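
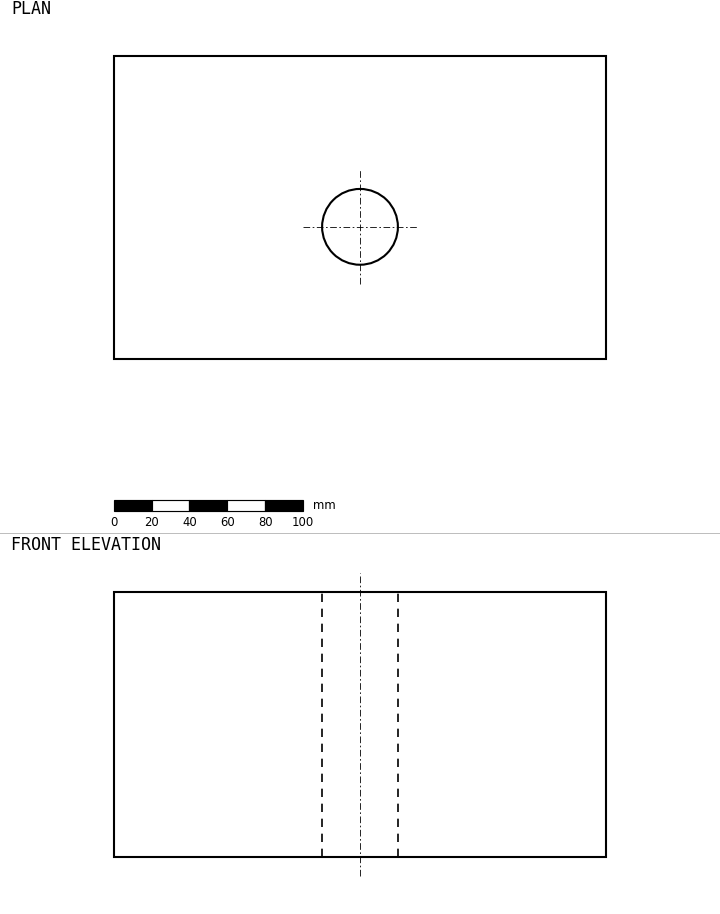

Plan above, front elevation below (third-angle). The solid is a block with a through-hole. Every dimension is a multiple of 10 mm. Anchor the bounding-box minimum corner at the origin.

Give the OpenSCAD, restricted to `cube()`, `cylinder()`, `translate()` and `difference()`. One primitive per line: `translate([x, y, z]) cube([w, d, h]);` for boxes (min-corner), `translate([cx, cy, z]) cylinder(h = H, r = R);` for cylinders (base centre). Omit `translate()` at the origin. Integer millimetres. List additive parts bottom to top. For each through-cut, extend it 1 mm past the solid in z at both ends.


difference() {
  cube([260, 160, 140]);
  translate([130, 70, -1]) cylinder(h = 142, r = 20);
}


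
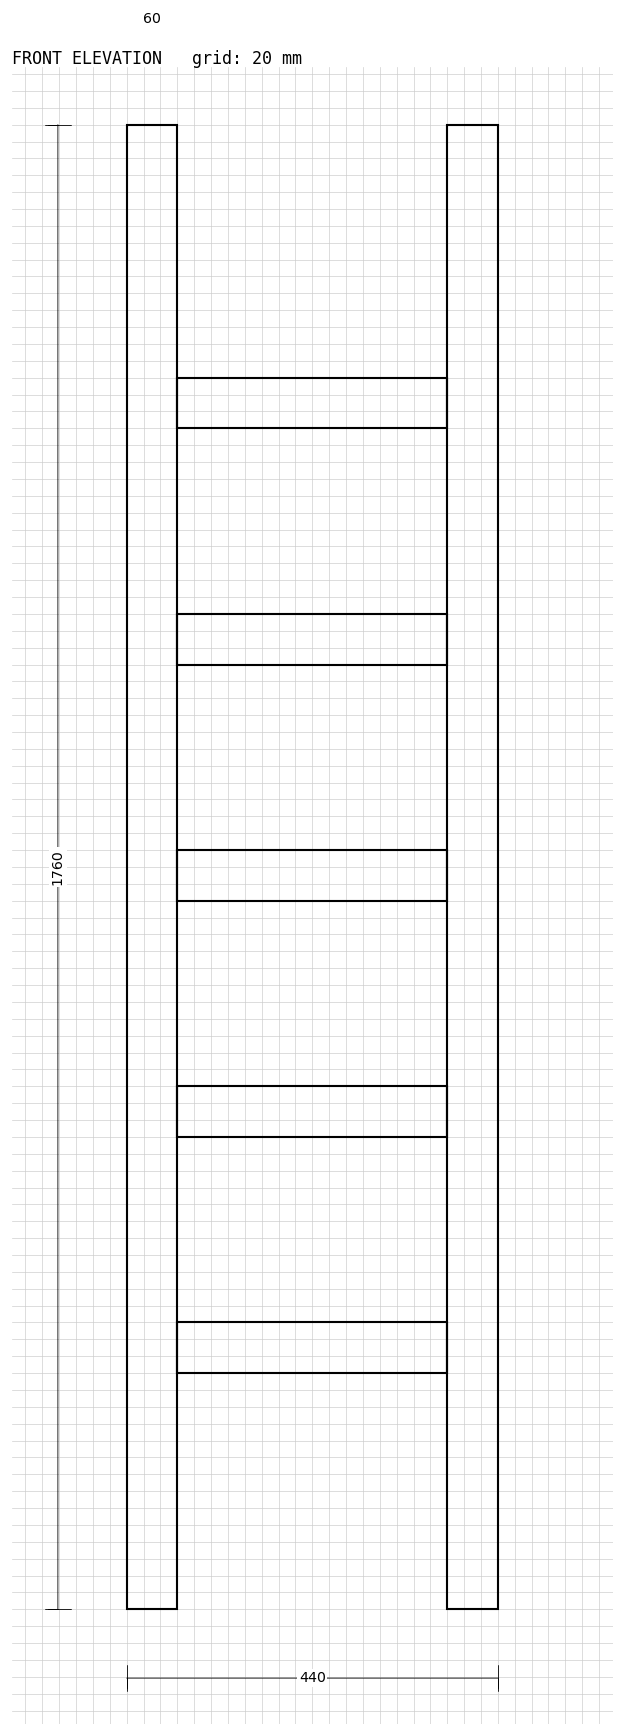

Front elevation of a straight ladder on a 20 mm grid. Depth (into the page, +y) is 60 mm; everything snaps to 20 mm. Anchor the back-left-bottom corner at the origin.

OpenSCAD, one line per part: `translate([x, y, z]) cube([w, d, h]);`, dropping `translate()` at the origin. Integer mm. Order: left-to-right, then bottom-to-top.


cube([60, 60, 1760]);
translate([60, 0, 280]) cube([320, 60, 60]);
translate([60, 0, 560]) cube([320, 60, 60]);
translate([60, 0, 840]) cube([320, 60, 60]);
translate([60, 0, 1120]) cube([320, 60, 60]);
translate([60, 0, 1400]) cube([320, 60, 60]);
translate([380, 0, 0]) cube([60, 60, 1760]);


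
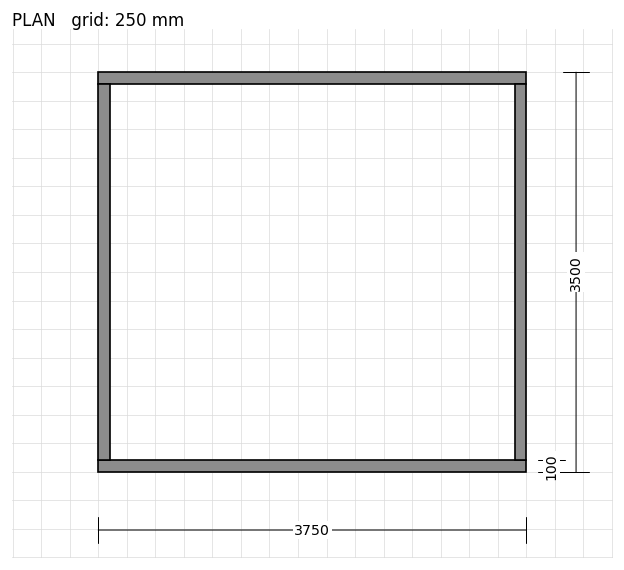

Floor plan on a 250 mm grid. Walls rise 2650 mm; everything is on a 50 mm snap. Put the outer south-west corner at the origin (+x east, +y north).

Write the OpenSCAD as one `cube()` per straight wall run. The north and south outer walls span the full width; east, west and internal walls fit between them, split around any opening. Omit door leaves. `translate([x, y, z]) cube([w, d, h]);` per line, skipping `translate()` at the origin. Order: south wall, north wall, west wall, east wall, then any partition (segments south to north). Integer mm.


cube([3750, 100, 2650]);
translate([0, 3400, 0]) cube([3750, 100, 2650]);
translate([0, 100, 0]) cube([100, 3300, 2650]);
translate([3650, 100, 0]) cube([100, 3300, 2650]);


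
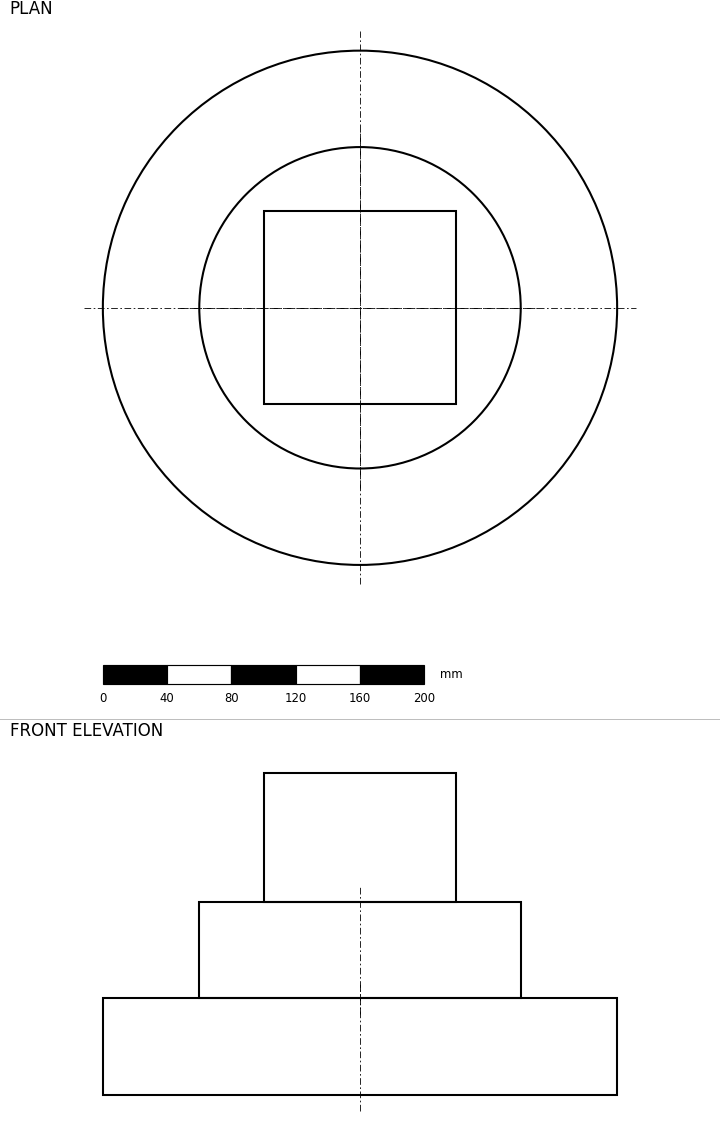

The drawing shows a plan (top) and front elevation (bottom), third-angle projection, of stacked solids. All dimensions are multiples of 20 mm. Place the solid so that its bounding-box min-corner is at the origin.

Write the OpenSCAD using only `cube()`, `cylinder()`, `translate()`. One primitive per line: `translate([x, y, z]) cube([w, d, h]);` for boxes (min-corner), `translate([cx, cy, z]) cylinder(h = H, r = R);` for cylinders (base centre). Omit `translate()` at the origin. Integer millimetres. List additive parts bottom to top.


translate([160, 160, 0]) cylinder(h = 60, r = 160);
translate([160, 160, 60]) cylinder(h = 60, r = 100);
translate([100, 100, 120]) cube([120, 120, 80]);


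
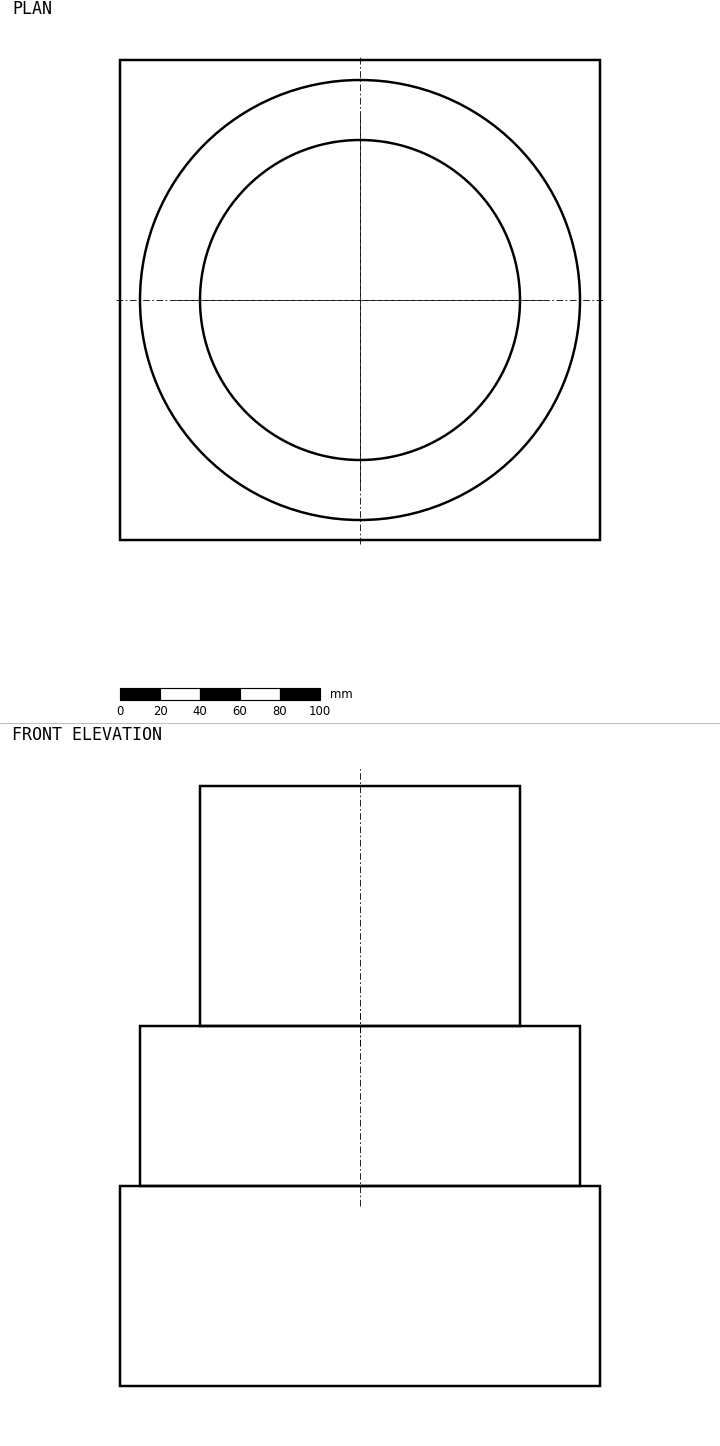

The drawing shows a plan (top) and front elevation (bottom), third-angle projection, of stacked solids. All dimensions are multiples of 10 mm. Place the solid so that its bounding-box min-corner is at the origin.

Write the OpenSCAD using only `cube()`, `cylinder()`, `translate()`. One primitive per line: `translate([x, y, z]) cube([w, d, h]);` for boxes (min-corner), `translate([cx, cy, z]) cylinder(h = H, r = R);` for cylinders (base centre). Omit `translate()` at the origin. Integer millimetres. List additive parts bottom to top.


cube([240, 240, 100]);
translate([120, 120, 100]) cylinder(h = 80, r = 110);
translate([120, 120, 180]) cylinder(h = 120, r = 80);


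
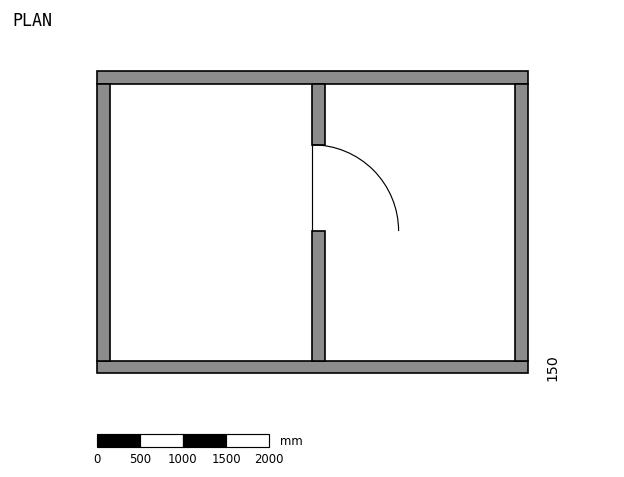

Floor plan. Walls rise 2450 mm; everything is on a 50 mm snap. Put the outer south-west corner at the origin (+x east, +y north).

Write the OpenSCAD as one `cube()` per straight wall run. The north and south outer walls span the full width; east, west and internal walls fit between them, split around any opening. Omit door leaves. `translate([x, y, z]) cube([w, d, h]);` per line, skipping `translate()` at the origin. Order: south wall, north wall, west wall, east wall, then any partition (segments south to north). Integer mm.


cube([5000, 150, 2450]);
translate([0, 3350, 0]) cube([5000, 150, 2450]);
translate([0, 150, 0]) cube([150, 3200, 2450]);
translate([4850, 150, 0]) cube([150, 3200, 2450]);
translate([2500, 150, 0]) cube([150, 1500, 2450]);
translate([2500, 2650, 0]) cube([150, 700, 2450]);


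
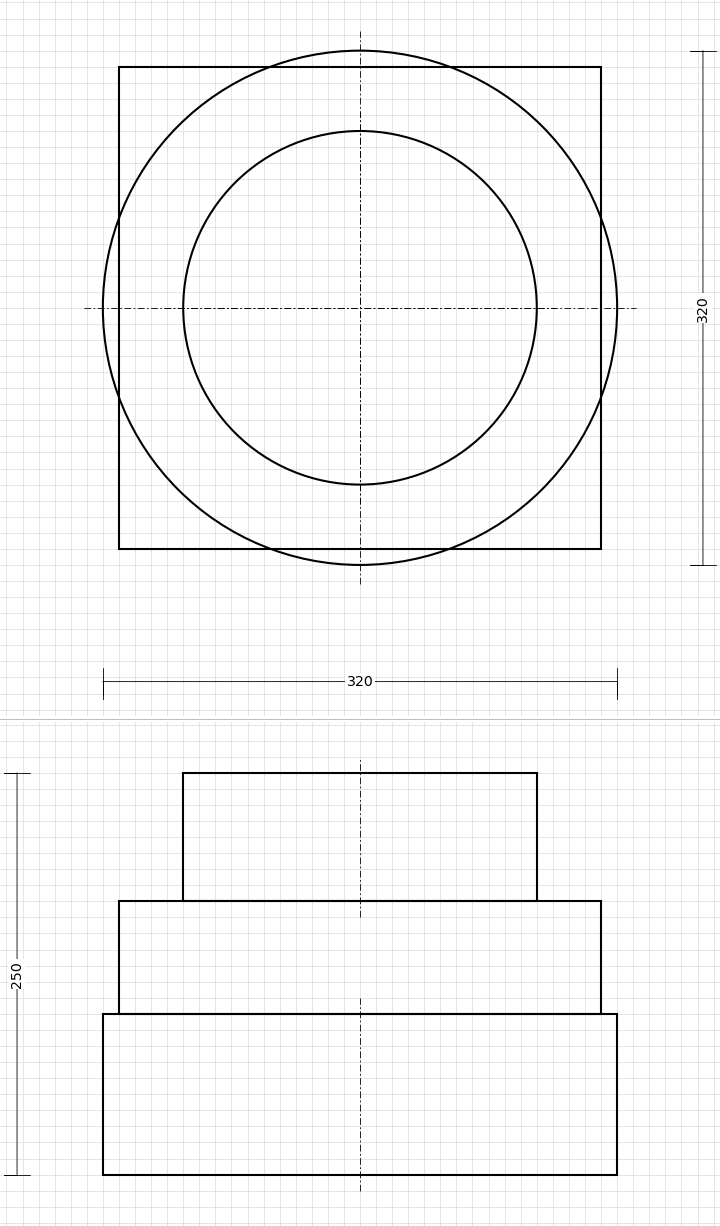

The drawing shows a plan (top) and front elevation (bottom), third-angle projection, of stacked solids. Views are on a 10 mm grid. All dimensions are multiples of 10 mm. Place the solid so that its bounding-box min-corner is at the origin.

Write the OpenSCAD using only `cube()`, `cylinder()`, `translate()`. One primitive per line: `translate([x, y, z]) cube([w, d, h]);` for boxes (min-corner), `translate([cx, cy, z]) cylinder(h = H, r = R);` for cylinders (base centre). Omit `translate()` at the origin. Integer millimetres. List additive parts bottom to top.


translate([160, 160, 0]) cylinder(h = 100, r = 160);
translate([10, 10, 100]) cube([300, 300, 70]);
translate([160, 160, 170]) cylinder(h = 80, r = 110);


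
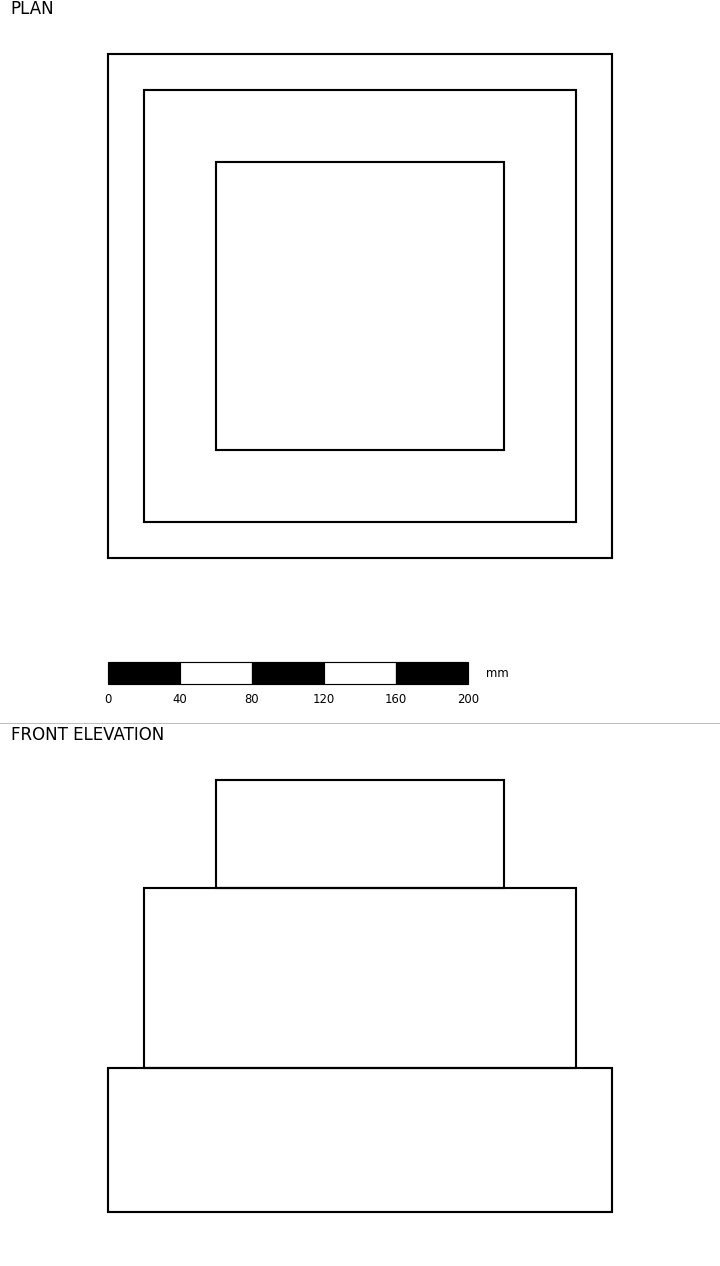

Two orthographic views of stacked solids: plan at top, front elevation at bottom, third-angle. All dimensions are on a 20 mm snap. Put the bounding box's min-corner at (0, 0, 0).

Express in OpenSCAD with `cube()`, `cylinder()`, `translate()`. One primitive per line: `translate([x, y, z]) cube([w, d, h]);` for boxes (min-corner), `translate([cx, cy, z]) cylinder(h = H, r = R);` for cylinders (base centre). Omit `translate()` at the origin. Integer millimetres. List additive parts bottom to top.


cube([280, 280, 80]);
translate([20, 20, 80]) cube([240, 240, 100]);
translate([60, 60, 180]) cube([160, 160, 60]);


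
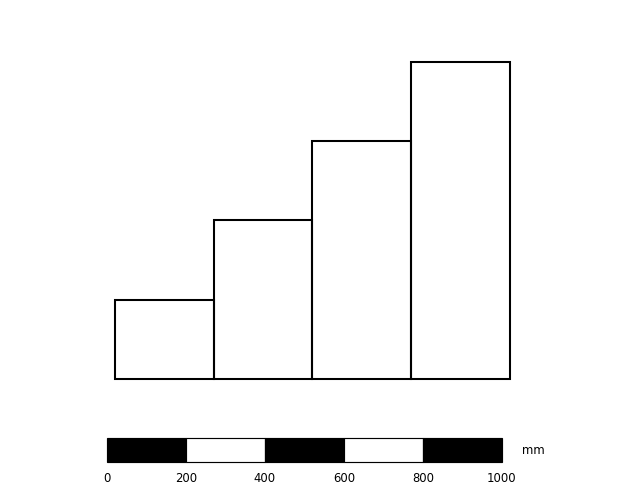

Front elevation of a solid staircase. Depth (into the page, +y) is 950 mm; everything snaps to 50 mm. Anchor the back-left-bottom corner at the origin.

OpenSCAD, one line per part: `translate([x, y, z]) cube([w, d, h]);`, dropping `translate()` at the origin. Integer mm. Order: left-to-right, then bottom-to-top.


cube([250, 950, 200]);
translate([250, 0, 0]) cube([250, 950, 400]);
translate([500, 0, 0]) cube([250, 950, 600]);
translate([750, 0, 0]) cube([250, 950, 800]);


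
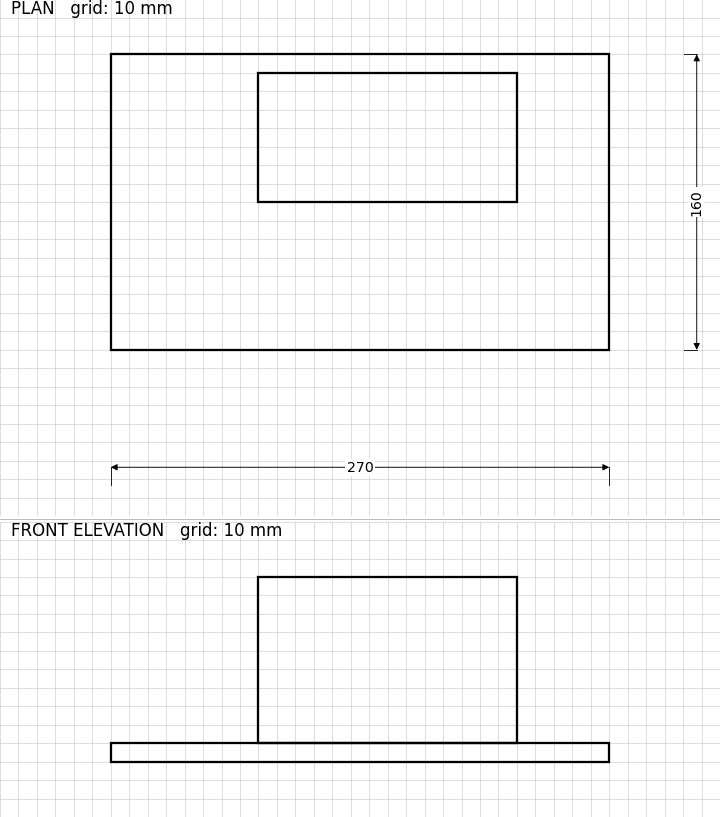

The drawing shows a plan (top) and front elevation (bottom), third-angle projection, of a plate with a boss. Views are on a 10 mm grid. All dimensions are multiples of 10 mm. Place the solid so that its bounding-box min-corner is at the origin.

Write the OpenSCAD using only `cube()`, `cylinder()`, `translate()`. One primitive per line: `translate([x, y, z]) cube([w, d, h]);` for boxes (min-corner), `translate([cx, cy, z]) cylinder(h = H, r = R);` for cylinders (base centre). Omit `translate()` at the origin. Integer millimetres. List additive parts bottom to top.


cube([270, 160, 10]);
translate([80, 80, 10]) cube([140, 70, 90]);


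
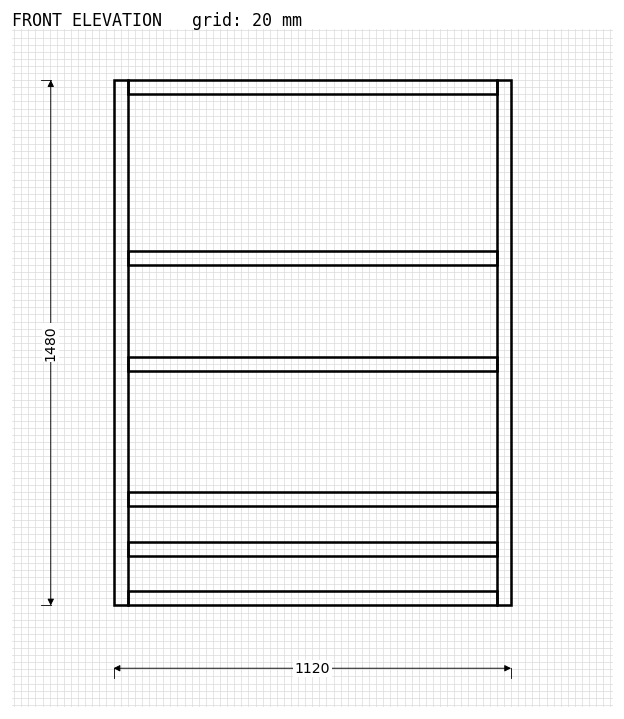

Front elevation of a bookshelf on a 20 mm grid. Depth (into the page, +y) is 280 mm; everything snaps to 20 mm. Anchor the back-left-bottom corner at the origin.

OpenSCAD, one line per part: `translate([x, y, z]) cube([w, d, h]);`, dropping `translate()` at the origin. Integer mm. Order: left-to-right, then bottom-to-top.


cube([40, 280, 1480]);
translate([40, 0, 0]) cube([1040, 280, 40]);
translate([40, 0, 140]) cube([1040, 280, 40]);
translate([40, 0, 280]) cube([1040, 280, 40]);
translate([40, 0, 660]) cube([1040, 280, 40]);
translate([40, 0, 960]) cube([1040, 280, 40]);
translate([40, 0, 1440]) cube([1040, 280, 40]);
translate([1080, 0, 0]) cube([40, 280, 1480]);


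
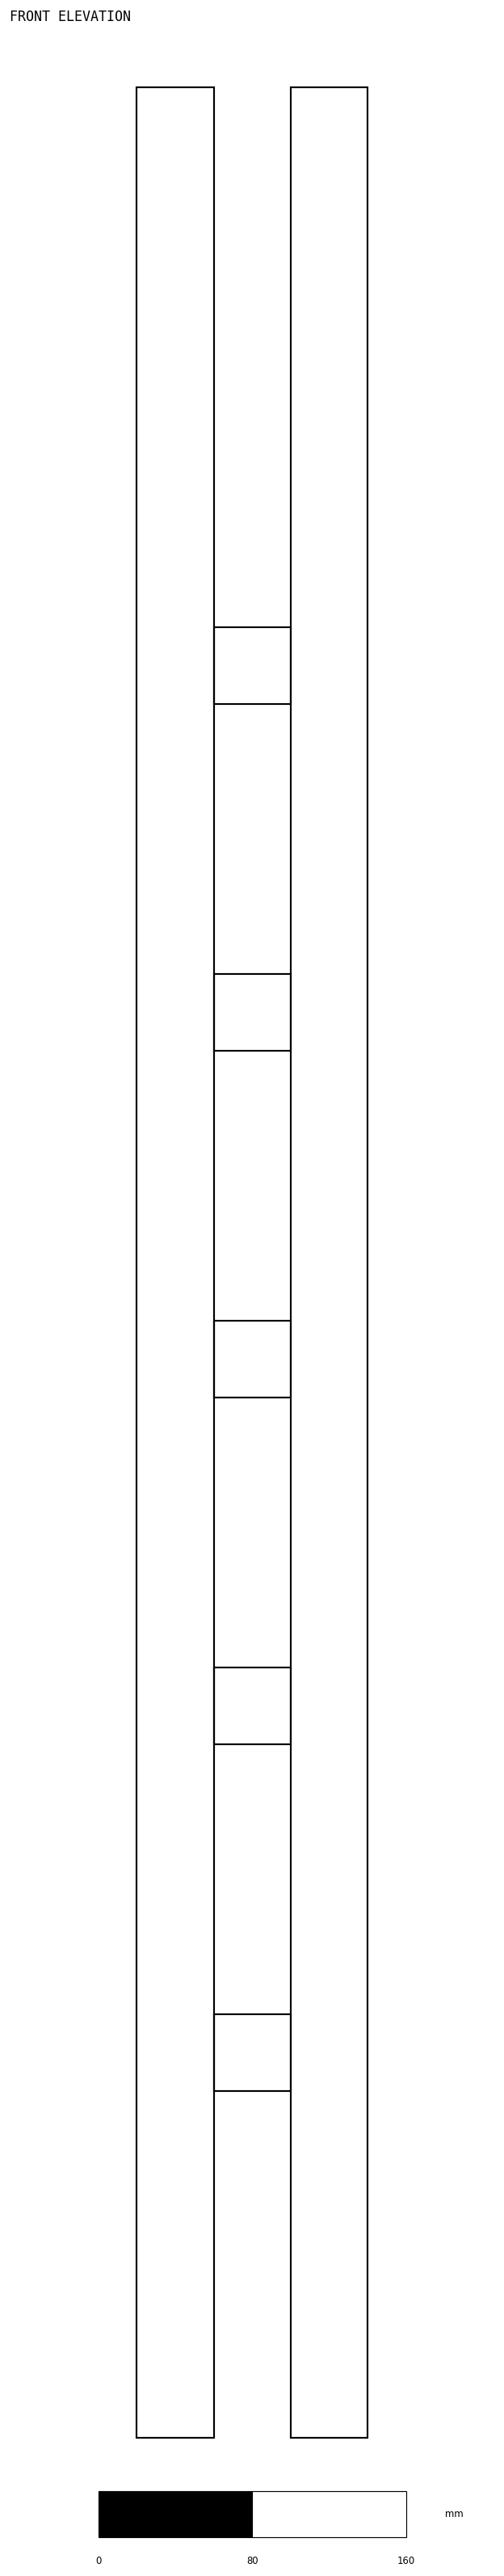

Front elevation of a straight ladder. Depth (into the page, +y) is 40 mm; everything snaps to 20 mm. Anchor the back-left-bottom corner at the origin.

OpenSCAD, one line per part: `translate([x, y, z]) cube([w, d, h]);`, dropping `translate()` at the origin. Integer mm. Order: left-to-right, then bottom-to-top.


cube([40, 40, 1220]);
translate([40, 0, 180]) cube([40, 40, 40]);
translate([40, 0, 360]) cube([40, 40, 40]);
translate([40, 0, 540]) cube([40, 40, 40]);
translate([40, 0, 720]) cube([40, 40, 40]);
translate([40, 0, 900]) cube([40, 40, 40]);
translate([80, 0, 0]) cube([40, 40, 1220]);


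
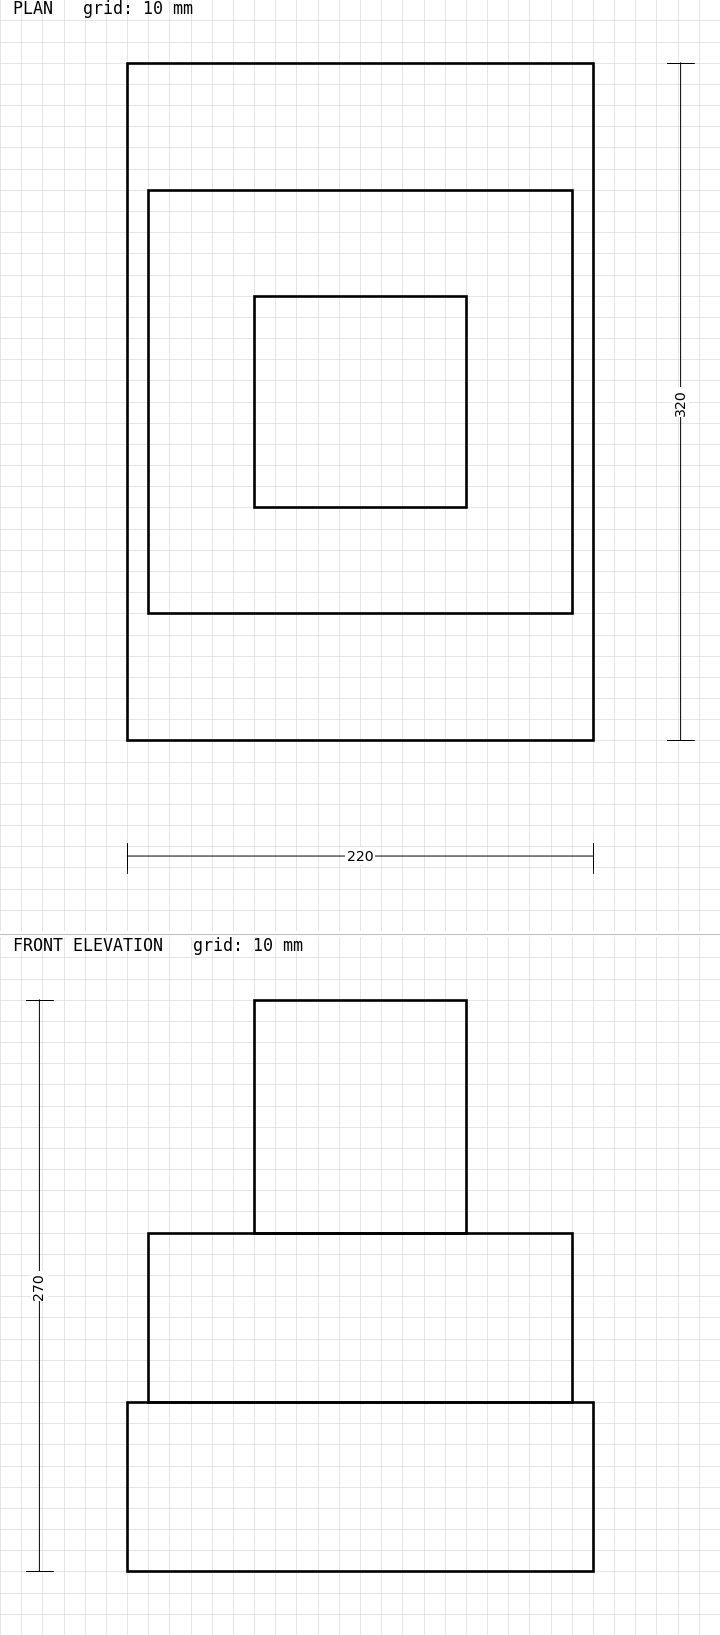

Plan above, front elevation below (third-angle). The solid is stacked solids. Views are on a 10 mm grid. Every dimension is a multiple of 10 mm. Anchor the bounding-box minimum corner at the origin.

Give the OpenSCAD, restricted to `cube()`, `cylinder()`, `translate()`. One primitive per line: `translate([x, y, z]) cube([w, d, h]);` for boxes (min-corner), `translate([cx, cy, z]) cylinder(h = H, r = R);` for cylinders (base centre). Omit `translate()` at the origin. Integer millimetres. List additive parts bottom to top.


cube([220, 320, 80]);
translate([10, 60, 80]) cube([200, 200, 80]);
translate([60, 110, 160]) cube([100, 100, 110]);


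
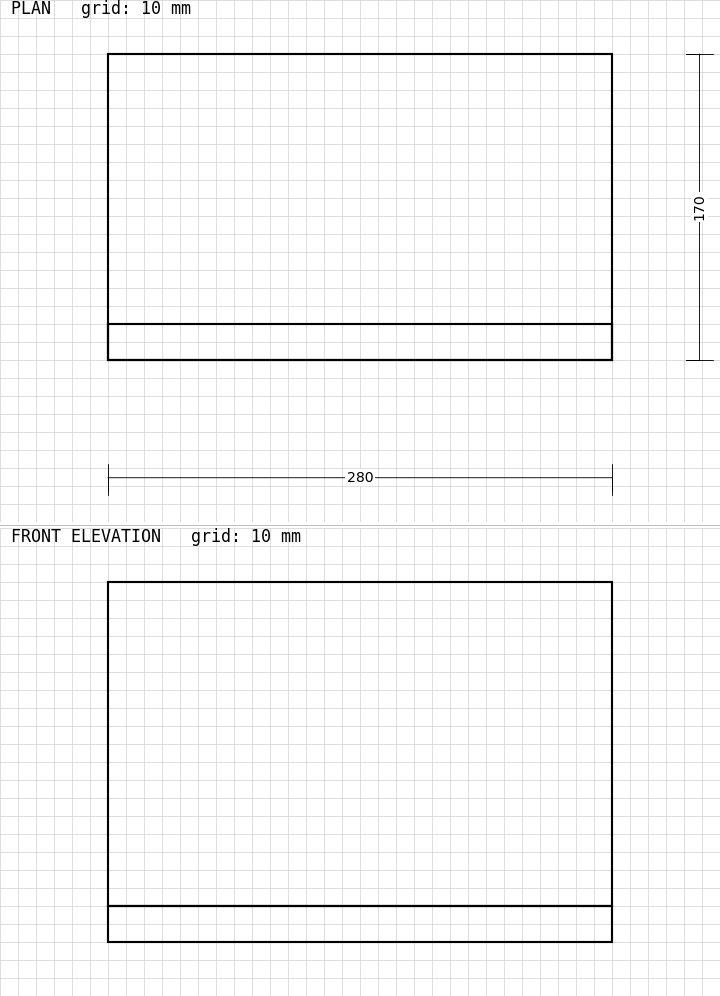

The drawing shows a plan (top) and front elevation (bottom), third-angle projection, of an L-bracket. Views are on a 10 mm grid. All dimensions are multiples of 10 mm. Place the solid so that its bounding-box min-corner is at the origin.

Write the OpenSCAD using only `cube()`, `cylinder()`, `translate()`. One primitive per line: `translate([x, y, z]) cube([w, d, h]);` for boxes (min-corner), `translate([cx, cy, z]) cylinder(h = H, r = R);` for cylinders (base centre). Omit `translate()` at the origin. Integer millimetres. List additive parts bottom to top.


cube([280, 170, 20]);
translate([0, 0, 20]) cube([280, 20, 180]);


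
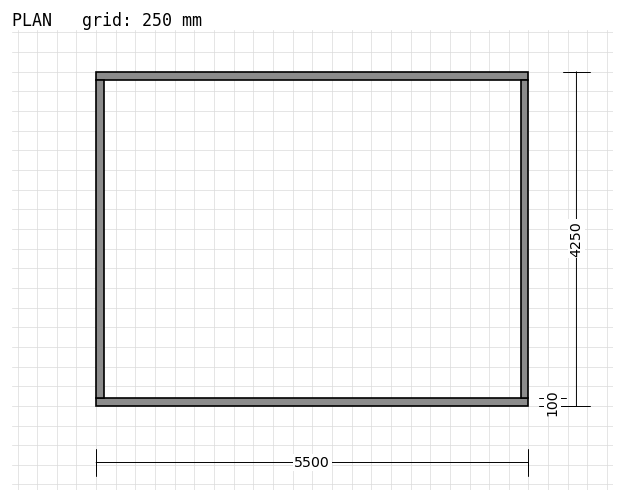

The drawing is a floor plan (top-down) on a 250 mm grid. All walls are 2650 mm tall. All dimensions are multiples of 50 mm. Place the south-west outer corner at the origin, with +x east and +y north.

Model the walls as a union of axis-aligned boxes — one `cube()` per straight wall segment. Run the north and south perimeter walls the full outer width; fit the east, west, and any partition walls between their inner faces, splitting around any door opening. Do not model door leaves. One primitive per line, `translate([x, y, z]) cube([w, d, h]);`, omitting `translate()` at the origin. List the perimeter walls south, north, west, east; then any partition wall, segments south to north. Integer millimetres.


cube([5500, 100, 2650]);
translate([0, 4150, 0]) cube([5500, 100, 2650]);
translate([0, 100, 0]) cube([100, 4050, 2650]);
translate([5400, 100, 0]) cube([100, 4050, 2650]);


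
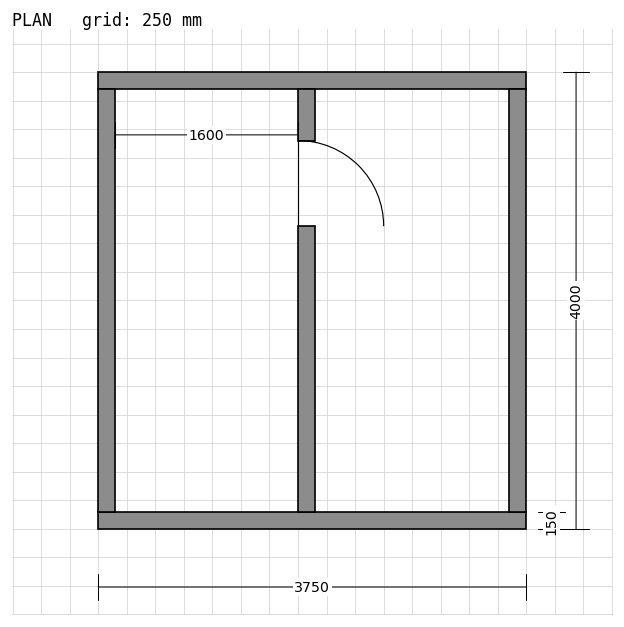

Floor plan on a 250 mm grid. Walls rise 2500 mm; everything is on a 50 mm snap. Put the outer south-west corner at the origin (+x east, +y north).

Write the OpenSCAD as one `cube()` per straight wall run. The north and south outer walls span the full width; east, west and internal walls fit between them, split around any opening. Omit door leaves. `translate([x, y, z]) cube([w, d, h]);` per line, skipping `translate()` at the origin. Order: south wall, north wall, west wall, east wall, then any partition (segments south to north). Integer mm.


cube([3750, 150, 2500]);
translate([0, 3850, 0]) cube([3750, 150, 2500]);
translate([0, 150, 0]) cube([150, 3700, 2500]);
translate([3600, 150, 0]) cube([150, 3700, 2500]);
translate([1750, 150, 0]) cube([150, 2500, 2500]);
translate([1750, 3400, 0]) cube([150, 450, 2500]);


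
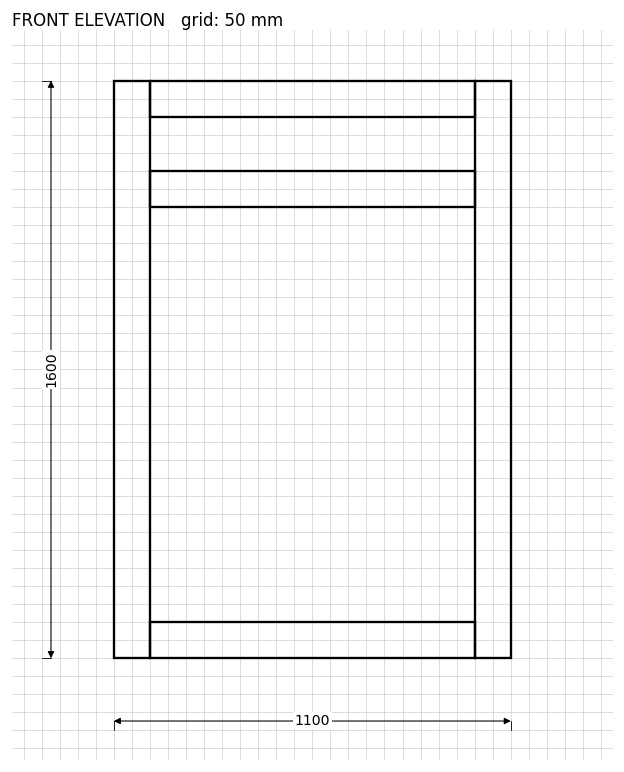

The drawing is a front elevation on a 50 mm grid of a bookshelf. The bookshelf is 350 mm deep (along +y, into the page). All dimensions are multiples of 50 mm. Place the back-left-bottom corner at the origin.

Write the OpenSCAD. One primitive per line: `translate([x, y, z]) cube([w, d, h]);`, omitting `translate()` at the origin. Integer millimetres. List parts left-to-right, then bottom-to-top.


cube([100, 350, 1600]);
translate([100, 0, 0]) cube([900, 350, 100]);
translate([100, 0, 1250]) cube([900, 350, 100]);
translate([100, 0, 1500]) cube([900, 350, 100]);
translate([1000, 0, 0]) cube([100, 350, 1600]);


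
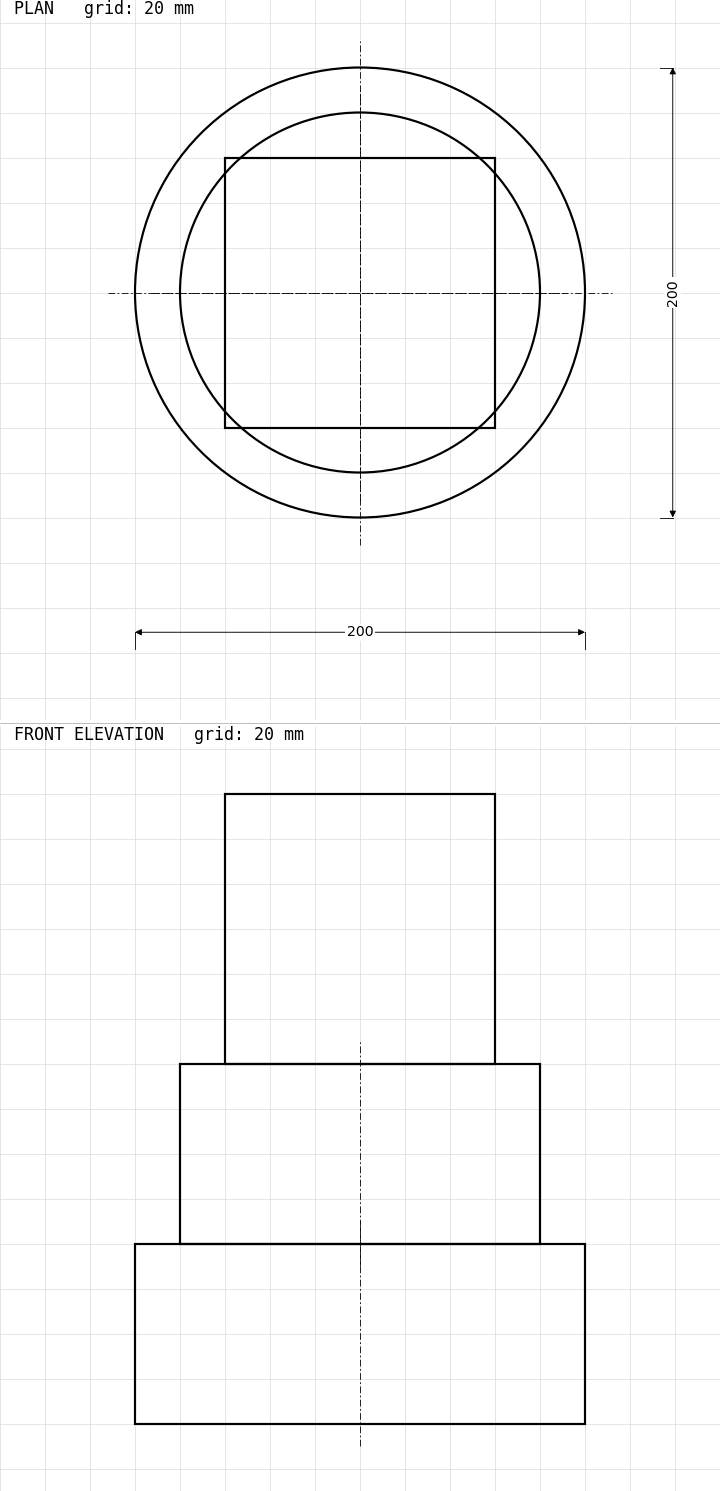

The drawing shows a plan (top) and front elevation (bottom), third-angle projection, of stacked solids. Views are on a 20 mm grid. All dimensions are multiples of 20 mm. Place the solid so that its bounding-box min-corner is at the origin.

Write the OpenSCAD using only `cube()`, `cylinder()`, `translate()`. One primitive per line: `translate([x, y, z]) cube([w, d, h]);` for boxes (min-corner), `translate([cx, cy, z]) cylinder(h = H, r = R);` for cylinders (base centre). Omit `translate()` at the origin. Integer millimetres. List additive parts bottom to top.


translate([100, 100, 0]) cylinder(h = 80, r = 100);
translate([100, 100, 80]) cylinder(h = 80, r = 80);
translate([40, 40, 160]) cube([120, 120, 120]);


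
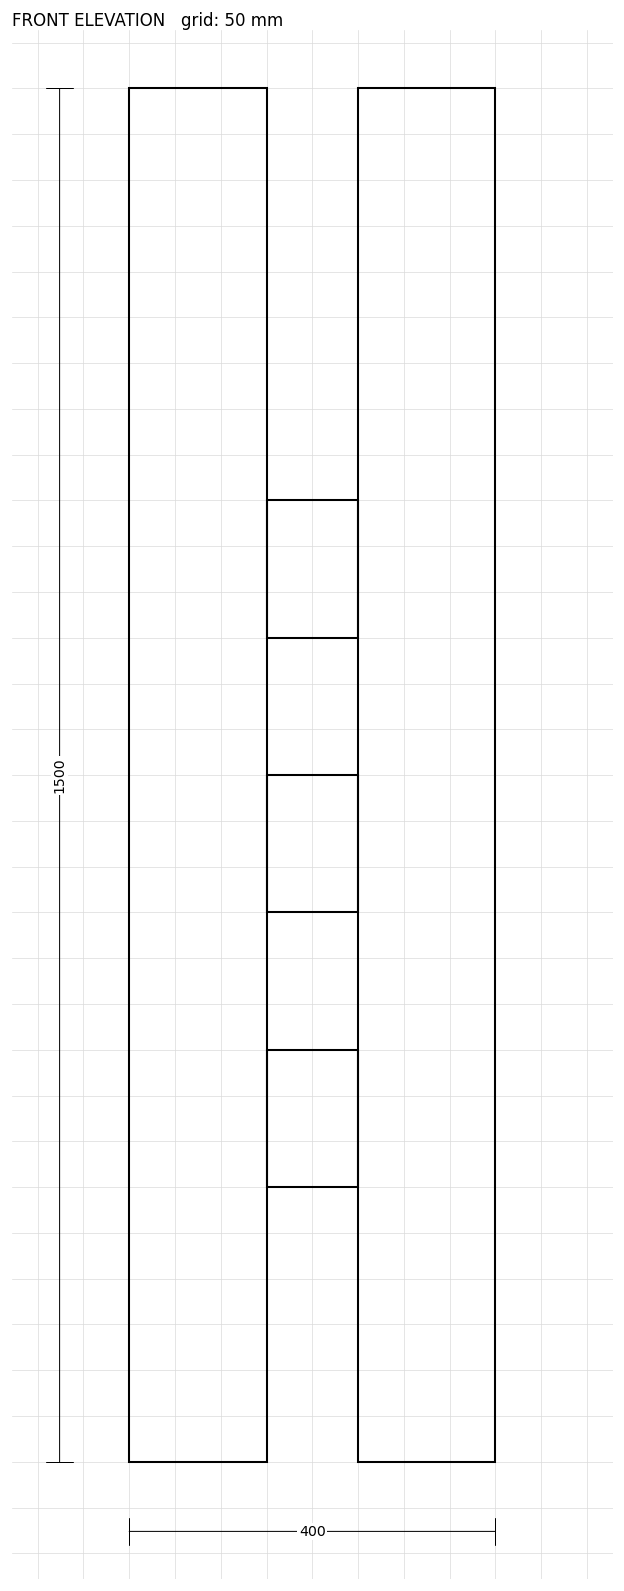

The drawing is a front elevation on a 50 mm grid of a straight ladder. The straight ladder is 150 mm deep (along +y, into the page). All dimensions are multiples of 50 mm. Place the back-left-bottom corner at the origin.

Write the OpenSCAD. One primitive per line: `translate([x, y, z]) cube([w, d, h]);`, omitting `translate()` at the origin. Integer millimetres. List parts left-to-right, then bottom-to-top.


cube([150, 150, 1500]);
translate([150, 0, 300]) cube([100, 150, 150]);
translate([150, 0, 600]) cube([100, 150, 150]);
translate([150, 0, 900]) cube([100, 150, 150]);
translate([250, 0, 0]) cube([150, 150, 1500]);


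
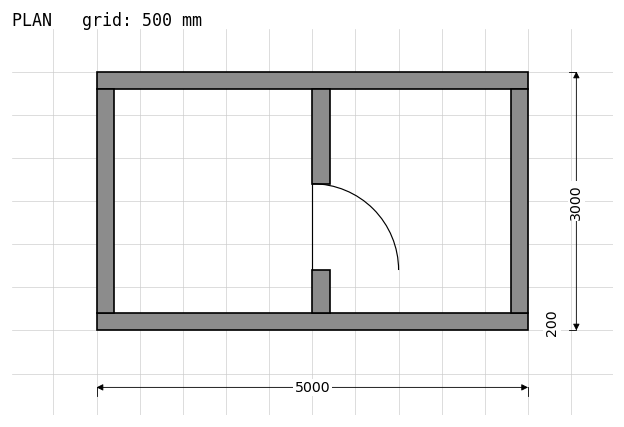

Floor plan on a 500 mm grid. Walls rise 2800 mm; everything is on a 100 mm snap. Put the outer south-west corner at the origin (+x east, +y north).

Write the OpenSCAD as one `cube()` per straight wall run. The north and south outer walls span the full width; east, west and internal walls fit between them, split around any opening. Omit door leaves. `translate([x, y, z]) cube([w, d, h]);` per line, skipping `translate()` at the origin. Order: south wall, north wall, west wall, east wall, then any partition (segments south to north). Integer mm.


cube([5000, 200, 2800]);
translate([0, 2800, 0]) cube([5000, 200, 2800]);
translate([0, 200, 0]) cube([200, 2600, 2800]);
translate([4800, 200, 0]) cube([200, 2600, 2800]);
translate([2500, 200, 0]) cube([200, 500, 2800]);
translate([2500, 1700, 0]) cube([200, 1100, 2800]);


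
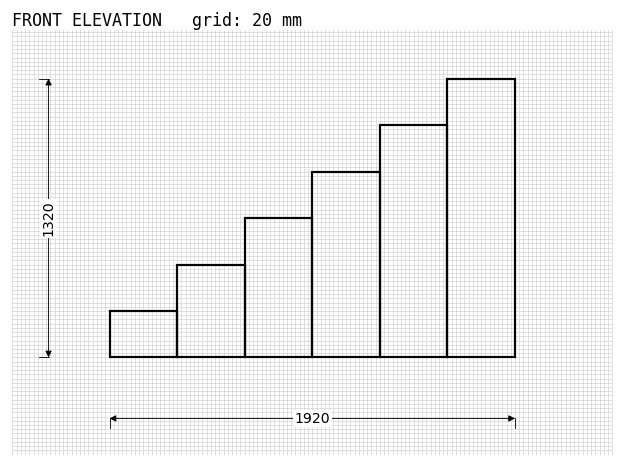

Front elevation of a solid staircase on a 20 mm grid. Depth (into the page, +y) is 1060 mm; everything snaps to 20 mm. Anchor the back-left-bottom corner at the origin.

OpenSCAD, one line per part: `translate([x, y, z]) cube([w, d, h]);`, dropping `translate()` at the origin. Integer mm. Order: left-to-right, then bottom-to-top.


cube([320, 1060, 220]);
translate([320, 0, 0]) cube([320, 1060, 440]);
translate([640, 0, 0]) cube([320, 1060, 660]);
translate([960, 0, 0]) cube([320, 1060, 880]);
translate([1280, 0, 0]) cube([320, 1060, 1100]);
translate([1600, 0, 0]) cube([320, 1060, 1320]);


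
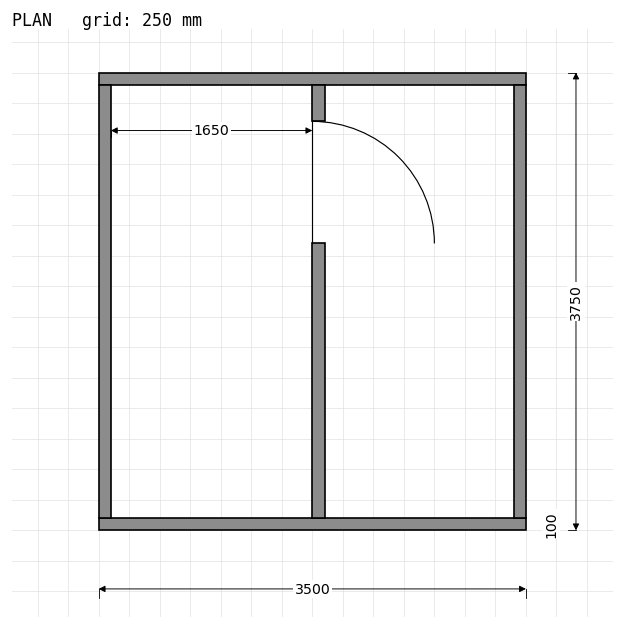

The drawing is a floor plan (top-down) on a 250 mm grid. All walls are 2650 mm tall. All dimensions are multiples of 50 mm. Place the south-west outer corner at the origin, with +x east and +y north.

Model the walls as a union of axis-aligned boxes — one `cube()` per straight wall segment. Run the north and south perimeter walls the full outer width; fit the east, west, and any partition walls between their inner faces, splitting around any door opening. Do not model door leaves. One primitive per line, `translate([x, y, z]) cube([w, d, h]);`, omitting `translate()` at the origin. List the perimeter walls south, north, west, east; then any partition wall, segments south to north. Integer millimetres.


cube([3500, 100, 2650]);
translate([0, 3650, 0]) cube([3500, 100, 2650]);
translate([0, 100, 0]) cube([100, 3550, 2650]);
translate([3400, 100, 0]) cube([100, 3550, 2650]);
translate([1750, 100, 0]) cube([100, 2250, 2650]);
translate([1750, 3350, 0]) cube([100, 300, 2650]);


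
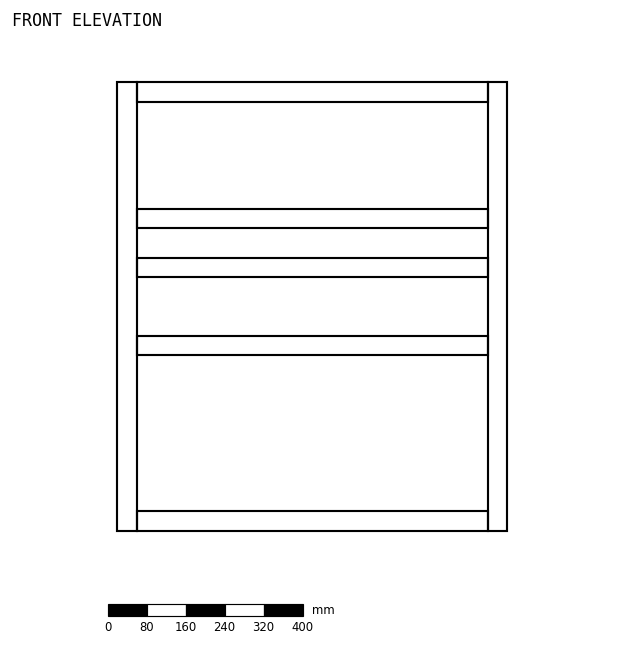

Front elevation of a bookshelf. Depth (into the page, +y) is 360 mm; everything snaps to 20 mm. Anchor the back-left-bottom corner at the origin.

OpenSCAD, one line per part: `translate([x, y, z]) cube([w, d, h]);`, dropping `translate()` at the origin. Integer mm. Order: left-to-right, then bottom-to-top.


cube([40, 360, 920]);
translate([40, 0, 0]) cube([720, 360, 40]);
translate([40, 0, 360]) cube([720, 360, 40]);
translate([40, 0, 520]) cube([720, 360, 40]);
translate([40, 0, 620]) cube([720, 360, 40]);
translate([40, 0, 880]) cube([720, 360, 40]);
translate([760, 0, 0]) cube([40, 360, 920]);


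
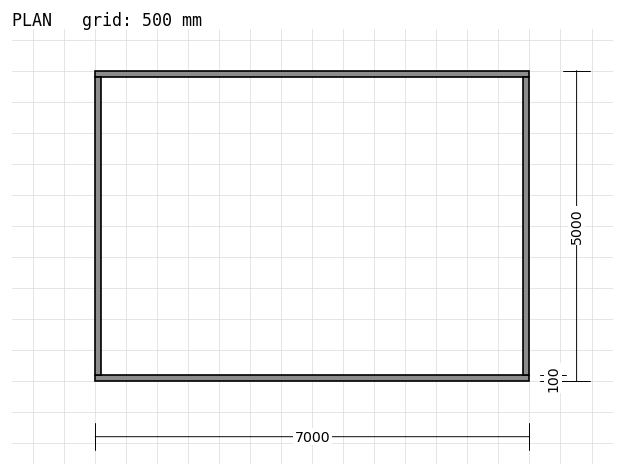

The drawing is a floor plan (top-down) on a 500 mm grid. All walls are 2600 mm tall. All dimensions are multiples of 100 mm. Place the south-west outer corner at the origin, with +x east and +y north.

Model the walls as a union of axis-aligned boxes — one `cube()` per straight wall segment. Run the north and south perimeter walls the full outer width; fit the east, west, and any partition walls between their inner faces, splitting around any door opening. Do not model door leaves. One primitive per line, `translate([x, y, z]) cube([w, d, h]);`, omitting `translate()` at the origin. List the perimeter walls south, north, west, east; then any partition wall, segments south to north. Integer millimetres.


cube([7000, 100, 2600]);
translate([0, 4900, 0]) cube([7000, 100, 2600]);
translate([0, 100, 0]) cube([100, 4800, 2600]);
translate([6900, 100, 0]) cube([100, 4800, 2600]);


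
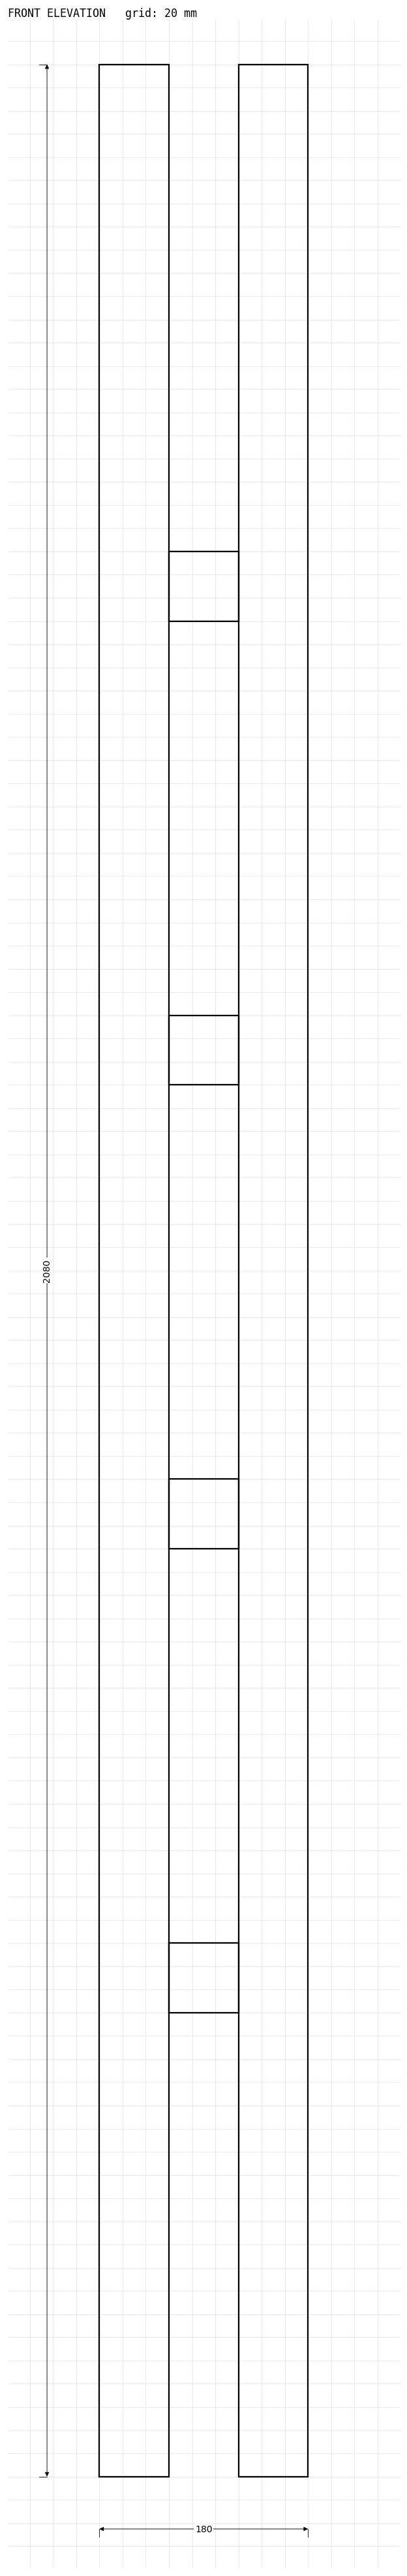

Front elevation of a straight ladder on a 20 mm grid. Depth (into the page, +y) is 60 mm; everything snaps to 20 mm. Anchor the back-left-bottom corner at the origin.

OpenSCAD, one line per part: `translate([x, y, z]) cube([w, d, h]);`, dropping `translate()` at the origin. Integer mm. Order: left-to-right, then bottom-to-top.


cube([60, 60, 2080]);
translate([60, 0, 400]) cube([60, 60, 60]);
translate([60, 0, 800]) cube([60, 60, 60]);
translate([60, 0, 1200]) cube([60, 60, 60]);
translate([60, 0, 1600]) cube([60, 60, 60]);
translate([120, 0, 0]) cube([60, 60, 2080]);


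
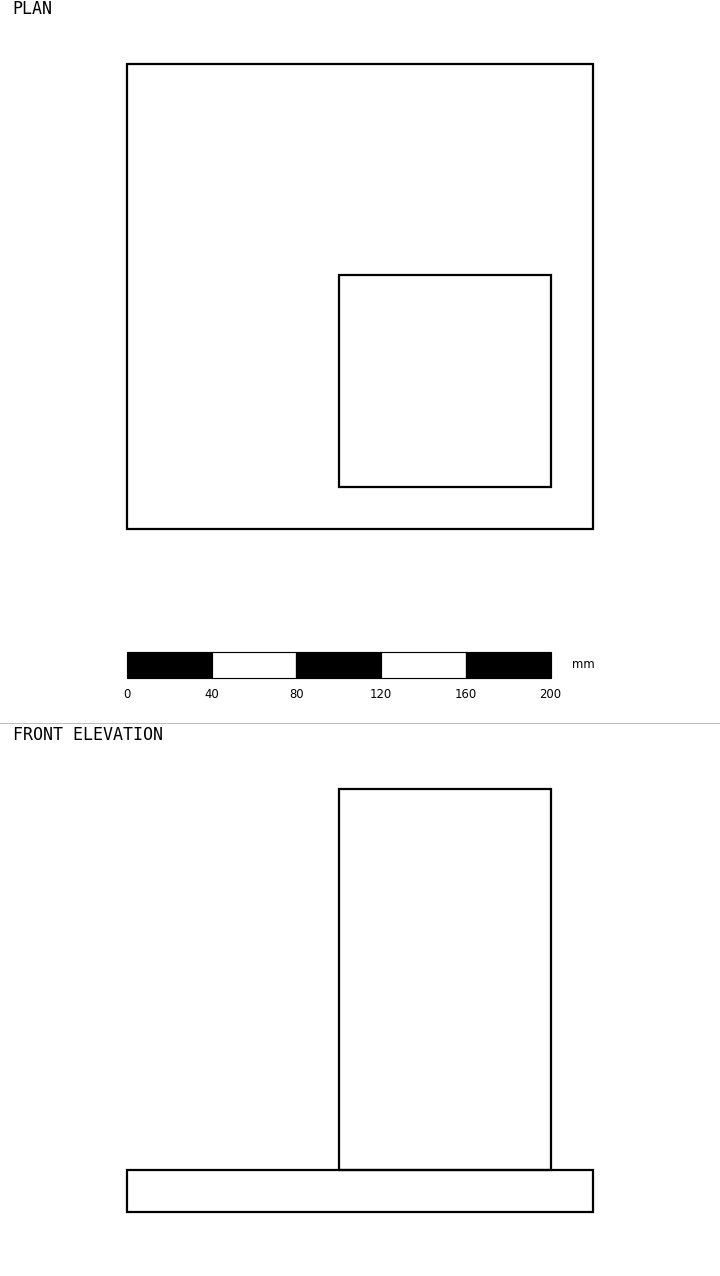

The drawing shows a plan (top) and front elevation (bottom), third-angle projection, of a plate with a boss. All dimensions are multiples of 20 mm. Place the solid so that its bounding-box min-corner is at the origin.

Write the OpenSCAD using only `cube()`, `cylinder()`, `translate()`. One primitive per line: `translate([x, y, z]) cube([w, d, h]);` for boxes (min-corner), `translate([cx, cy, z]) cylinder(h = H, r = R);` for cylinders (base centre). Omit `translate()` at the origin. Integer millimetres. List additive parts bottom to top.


cube([220, 220, 20]);
translate([100, 20, 20]) cube([100, 100, 180]);


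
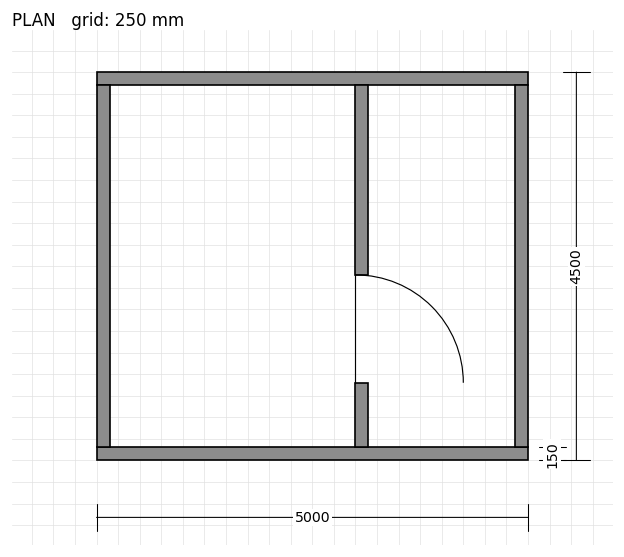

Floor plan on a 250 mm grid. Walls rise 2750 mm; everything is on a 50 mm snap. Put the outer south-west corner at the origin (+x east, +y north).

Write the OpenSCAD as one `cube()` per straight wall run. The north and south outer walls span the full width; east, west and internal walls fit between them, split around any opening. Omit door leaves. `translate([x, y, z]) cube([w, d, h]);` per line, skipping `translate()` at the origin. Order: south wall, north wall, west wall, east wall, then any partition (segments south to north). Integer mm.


cube([5000, 150, 2750]);
translate([0, 4350, 0]) cube([5000, 150, 2750]);
translate([0, 150, 0]) cube([150, 4200, 2750]);
translate([4850, 150, 0]) cube([150, 4200, 2750]);
translate([3000, 150, 0]) cube([150, 750, 2750]);
translate([3000, 2150, 0]) cube([150, 2200, 2750]);


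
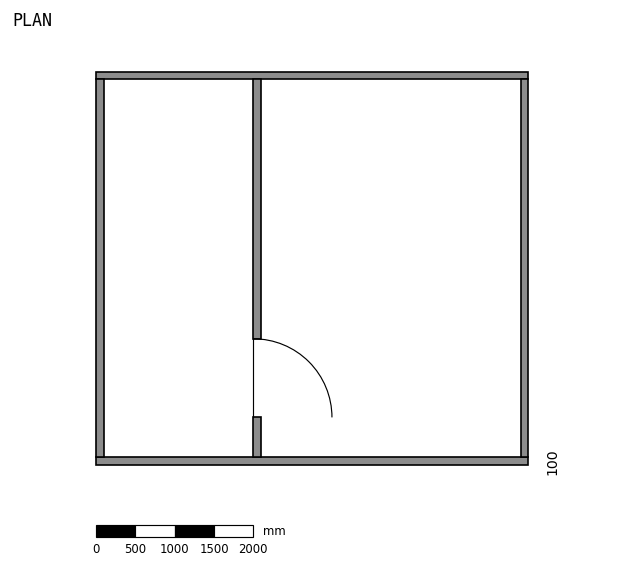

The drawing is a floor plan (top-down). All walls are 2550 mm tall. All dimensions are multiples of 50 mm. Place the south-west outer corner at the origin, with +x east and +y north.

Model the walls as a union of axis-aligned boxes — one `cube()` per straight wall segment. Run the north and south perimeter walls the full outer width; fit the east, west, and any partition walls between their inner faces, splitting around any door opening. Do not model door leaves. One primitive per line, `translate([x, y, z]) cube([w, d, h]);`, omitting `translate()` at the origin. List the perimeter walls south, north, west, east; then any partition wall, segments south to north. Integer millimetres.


cube([5500, 100, 2550]);
translate([0, 4900, 0]) cube([5500, 100, 2550]);
translate([0, 100, 0]) cube([100, 4800, 2550]);
translate([5400, 100, 0]) cube([100, 4800, 2550]);
translate([2000, 100, 0]) cube([100, 500, 2550]);
translate([2000, 1600, 0]) cube([100, 3300, 2550]);


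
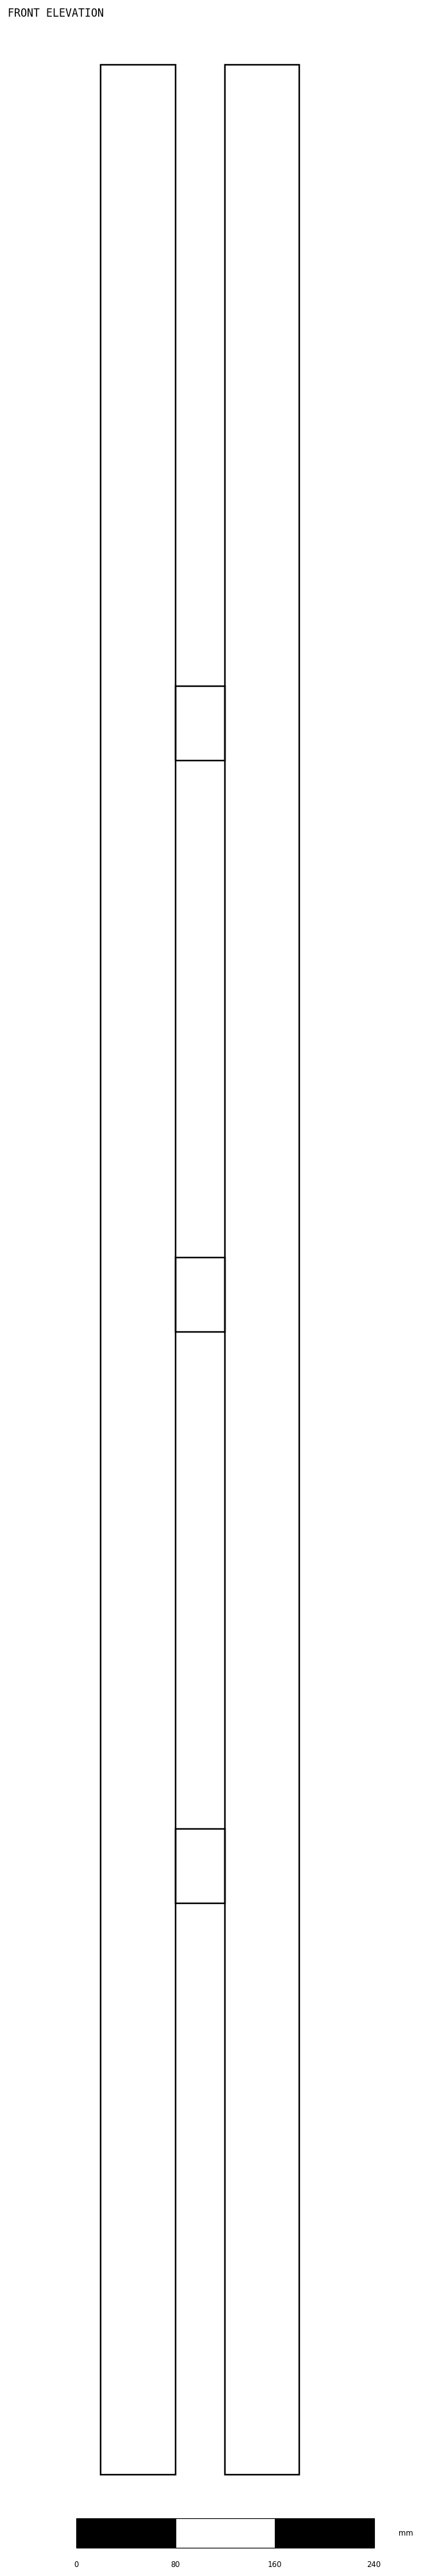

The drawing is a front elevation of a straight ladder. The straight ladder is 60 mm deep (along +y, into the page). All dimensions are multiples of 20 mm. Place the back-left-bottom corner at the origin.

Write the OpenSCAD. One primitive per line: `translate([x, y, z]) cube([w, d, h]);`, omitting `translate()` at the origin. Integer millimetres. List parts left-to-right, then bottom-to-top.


cube([60, 60, 1940]);
translate([60, 0, 460]) cube([40, 60, 60]);
translate([60, 0, 920]) cube([40, 60, 60]);
translate([60, 0, 1380]) cube([40, 60, 60]);
translate([100, 0, 0]) cube([60, 60, 1940]);


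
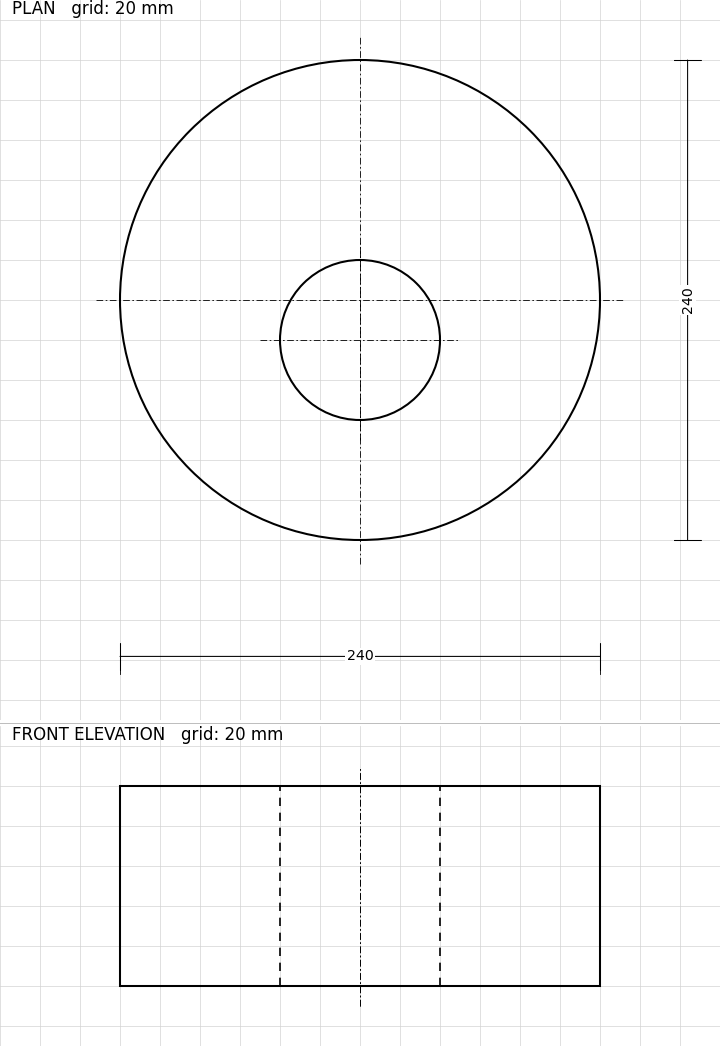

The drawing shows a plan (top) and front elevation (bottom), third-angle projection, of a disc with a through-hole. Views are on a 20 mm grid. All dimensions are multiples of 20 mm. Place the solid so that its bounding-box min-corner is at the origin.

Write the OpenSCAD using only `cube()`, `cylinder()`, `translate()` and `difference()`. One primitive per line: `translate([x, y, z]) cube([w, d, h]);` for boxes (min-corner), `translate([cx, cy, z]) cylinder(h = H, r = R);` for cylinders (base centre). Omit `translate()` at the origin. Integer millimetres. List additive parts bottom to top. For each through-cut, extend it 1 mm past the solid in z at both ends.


difference() {
  translate([120, 120, 0]) cylinder(h = 100, r = 120);
  translate([120, 100, -1]) cylinder(h = 102, r = 40);
}


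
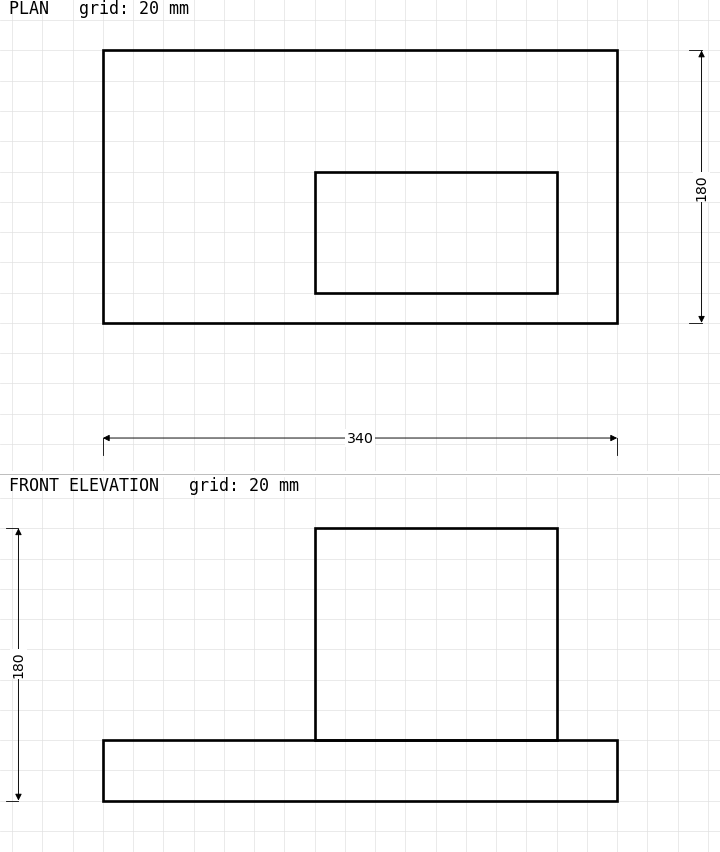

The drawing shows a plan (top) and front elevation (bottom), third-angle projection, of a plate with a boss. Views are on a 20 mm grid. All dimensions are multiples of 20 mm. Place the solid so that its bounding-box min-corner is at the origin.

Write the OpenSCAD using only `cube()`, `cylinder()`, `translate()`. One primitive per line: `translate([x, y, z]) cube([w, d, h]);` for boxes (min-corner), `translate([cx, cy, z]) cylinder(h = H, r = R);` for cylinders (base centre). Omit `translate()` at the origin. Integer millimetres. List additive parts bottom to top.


cube([340, 180, 40]);
translate([140, 20, 40]) cube([160, 80, 140]);


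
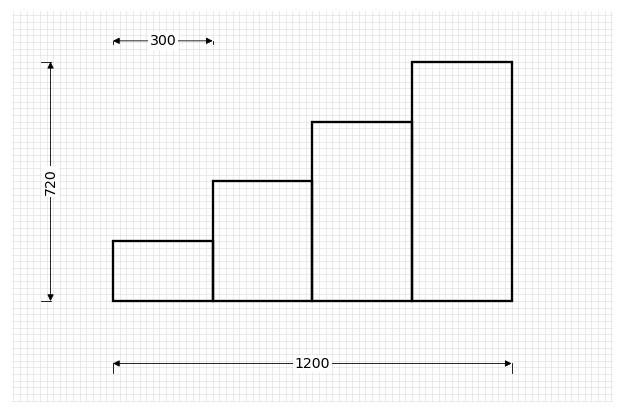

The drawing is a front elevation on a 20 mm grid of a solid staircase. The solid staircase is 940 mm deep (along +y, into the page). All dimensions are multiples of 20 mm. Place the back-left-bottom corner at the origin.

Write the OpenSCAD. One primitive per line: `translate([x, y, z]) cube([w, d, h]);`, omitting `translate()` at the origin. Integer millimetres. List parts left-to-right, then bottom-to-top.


cube([300, 940, 180]);
translate([300, 0, 0]) cube([300, 940, 360]);
translate([600, 0, 0]) cube([300, 940, 540]);
translate([900, 0, 0]) cube([300, 940, 720]);


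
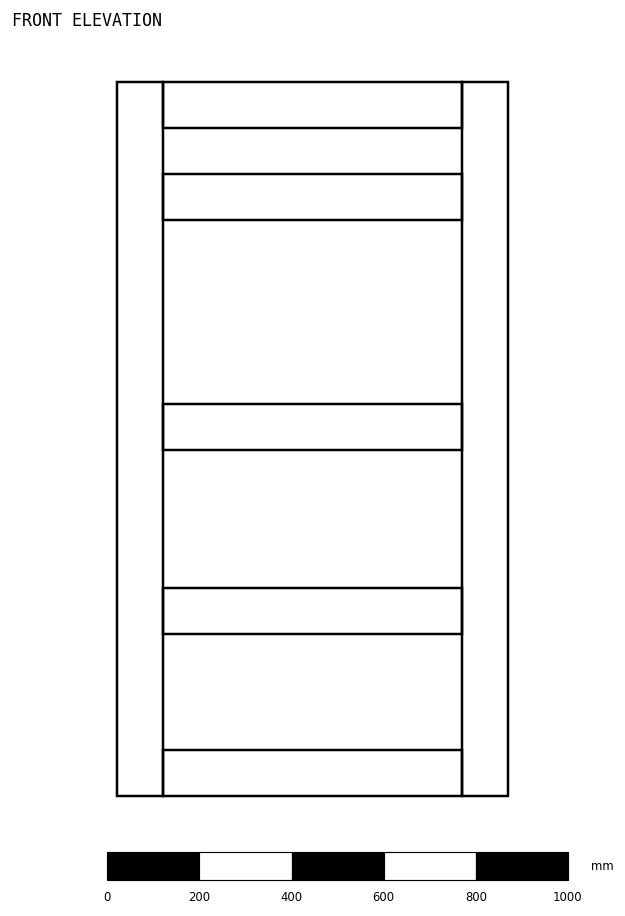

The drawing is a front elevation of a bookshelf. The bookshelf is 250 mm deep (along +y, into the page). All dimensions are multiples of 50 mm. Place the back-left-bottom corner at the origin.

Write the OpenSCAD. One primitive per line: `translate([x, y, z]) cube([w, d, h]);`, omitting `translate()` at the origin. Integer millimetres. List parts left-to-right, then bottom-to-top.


cube([100, 250, 1550]);
translate([100, 0, 0]) cube([650, 250, 100]);
translate([100, 0, 350]) cube([650, 250, 100]);
translate([100, 0, 750]) cube([650, 250, 100]);
translate([100, 0, 1250]) cube([650, 250, 100]);
translate([100, 0, 1450]) cube([650, 250, 100]);
translate([750, 0, 0]) cube([100, 250, 1550]);


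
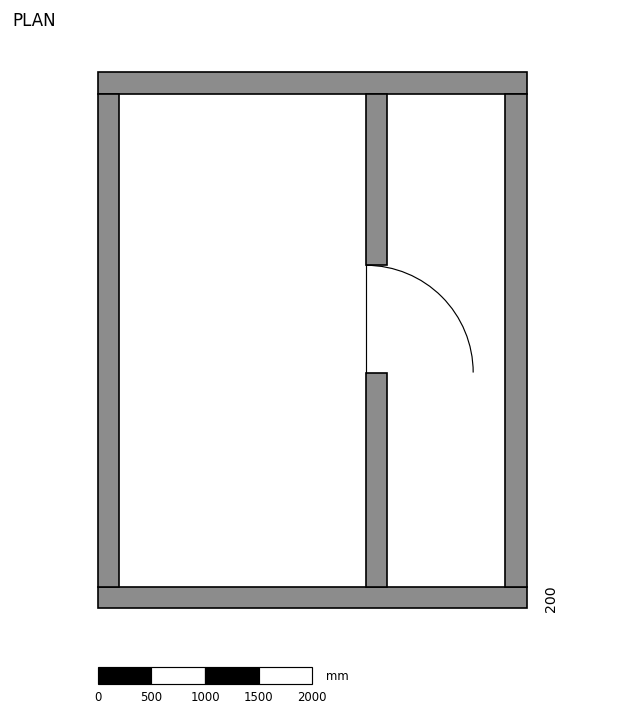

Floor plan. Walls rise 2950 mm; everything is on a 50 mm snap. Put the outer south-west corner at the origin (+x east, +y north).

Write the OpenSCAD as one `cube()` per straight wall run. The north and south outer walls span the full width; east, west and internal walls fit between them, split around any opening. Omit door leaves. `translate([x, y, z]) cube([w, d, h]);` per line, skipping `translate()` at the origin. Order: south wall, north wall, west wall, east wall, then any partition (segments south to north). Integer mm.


cube([4000, 200, 2950]);
translate([0, 4800, 0]) cube([4000, 200, 2950]);
translate([0, 200, 0]) cube([200, 4600, 2950]);
translate([3800, 200, 0]) cube([200, 4600, 2950]);
translate([2500, 200, 0]) cube([200, 2000, 2950]);
translate([2500, 3200, 0]) cube([200, 1600, 2950]);


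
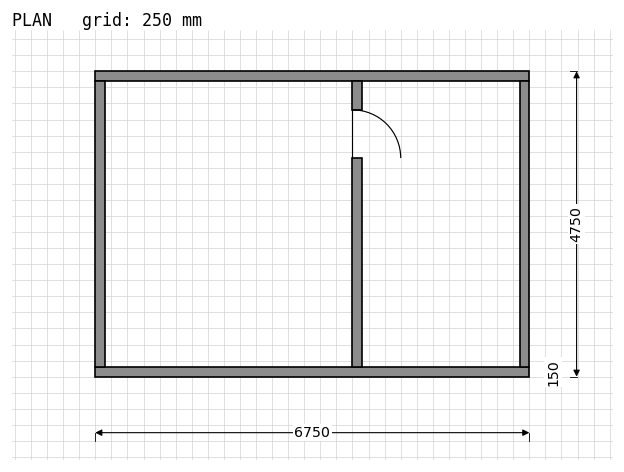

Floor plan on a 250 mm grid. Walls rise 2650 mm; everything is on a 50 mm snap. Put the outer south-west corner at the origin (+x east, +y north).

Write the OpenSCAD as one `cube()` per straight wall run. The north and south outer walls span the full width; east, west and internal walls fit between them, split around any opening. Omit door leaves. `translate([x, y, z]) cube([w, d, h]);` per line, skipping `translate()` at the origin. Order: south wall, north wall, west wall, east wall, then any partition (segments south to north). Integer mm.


cube([6750, 150, 2650]);
translate([0, 4600, 0]) cube([6750, 150, 2650]);
translate([0, 150, 0]) cube([150, 4450, 2650]);
translate([6600, 150, 0]) cube([150, 4450, 2650]);
translate([4000, 150, 0]) cube([150, 3250, 2650]);
translate([4000, 4150, 0]) cube([150, 450, 2650]);
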